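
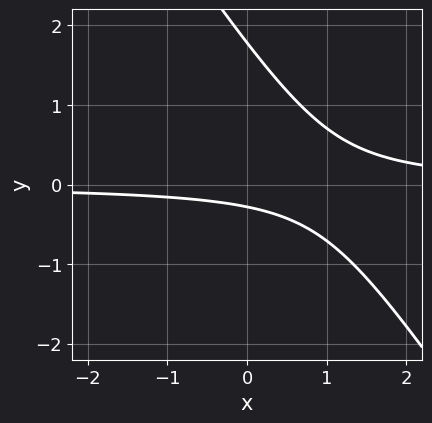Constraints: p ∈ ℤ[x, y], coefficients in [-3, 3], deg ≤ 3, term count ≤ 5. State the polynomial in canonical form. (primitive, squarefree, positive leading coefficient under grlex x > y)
3*x*y + 2*y^2 - 3*y - 1

1. Degree: a generic line meets the curve in up to 2 points, so deg p = 2.
2. Against the integer gridlines: no x-intercept at any integer in the box.
3. Putting this together gives p.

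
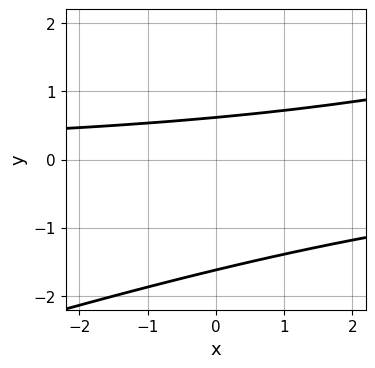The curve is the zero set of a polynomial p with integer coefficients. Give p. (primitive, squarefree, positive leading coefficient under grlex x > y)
x*y - 3*y^2 - 3*y + 3

1. The degree is 2 — a generic line meets the curve in up to 2 points.
2. Checking where it meets the axes: the curve avoids every integer x-axis point in the box.
3. These observations pin down the coefficients.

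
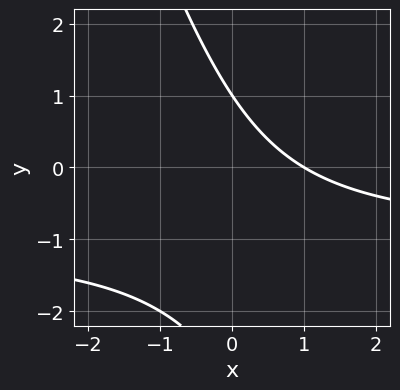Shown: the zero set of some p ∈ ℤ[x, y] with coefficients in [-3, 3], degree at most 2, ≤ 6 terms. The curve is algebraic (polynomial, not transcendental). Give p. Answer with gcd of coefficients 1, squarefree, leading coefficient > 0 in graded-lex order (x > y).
3*x*y + y^2 + 3*x + 2*y - 3

(a) Degree: the shape is more complex than any degree-1 curve, so deg p = 2.
(b) From the visible intercepts: it meets the y-axis at y = 1 (among the integer gridlines); one x-axis crossing is at x = 1.
(c) The integer polynomial consistent with all of this is the stated p.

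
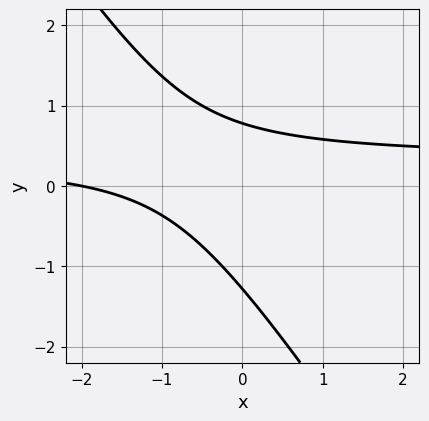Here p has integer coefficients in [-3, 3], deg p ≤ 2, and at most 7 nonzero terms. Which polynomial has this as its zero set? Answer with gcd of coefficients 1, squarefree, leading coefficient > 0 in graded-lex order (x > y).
1. Degree: a generic line meets the curve in up to 2 points, so deg p = 2.
2. From the axis intercepts and sections: it meets the x-axis at x = -2 (among the integer gridlines).
3. Matching integer coefficients to the picture gives p.

3*x*y + 2*y^2 - x + y - 2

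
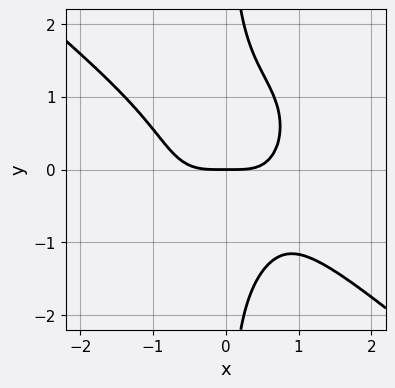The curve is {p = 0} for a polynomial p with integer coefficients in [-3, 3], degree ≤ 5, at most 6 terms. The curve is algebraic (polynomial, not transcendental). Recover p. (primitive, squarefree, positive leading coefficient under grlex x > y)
2*x^4 + x^3*y + 2*x*y^3 - 2*y

(a) The degree is 4 — the shape is more complex than any degree-3 curve.
(b) Observable constraints: it crosses the y-axis at the gridline y = 0; one x-axis crossing is at x = 0.
(c) Matching integer coefficients to the picture gives p.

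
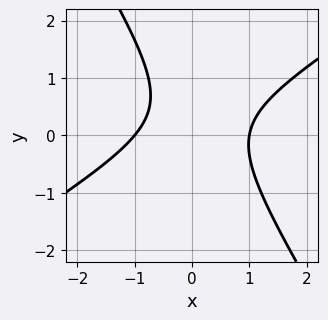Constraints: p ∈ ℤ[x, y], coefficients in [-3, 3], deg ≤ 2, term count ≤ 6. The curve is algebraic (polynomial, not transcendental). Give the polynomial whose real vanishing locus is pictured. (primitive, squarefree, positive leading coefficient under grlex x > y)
3*x^2 - 3*x*y - 3*y^2 + 2*y - 3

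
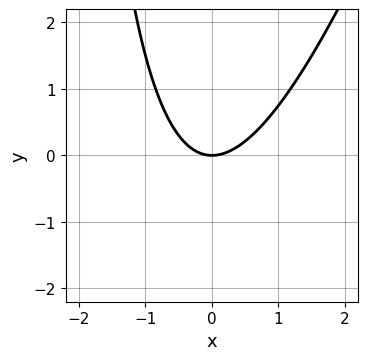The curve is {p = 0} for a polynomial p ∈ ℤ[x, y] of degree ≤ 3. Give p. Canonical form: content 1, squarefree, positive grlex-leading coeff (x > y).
3*x^2 - x*y - 3*y

Degree: a generic line meets the curve in up to 2 points, so deg p = 2.
Against the integer gridlines: it meets the x-axis at x = 0 (among the integer gridlines); it crosses the y-axis at the gridline y = 0.
Solving for integer coefficients yields p as stated.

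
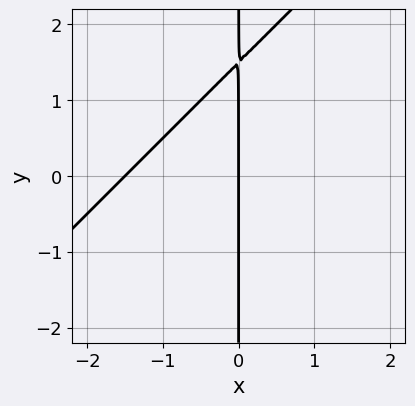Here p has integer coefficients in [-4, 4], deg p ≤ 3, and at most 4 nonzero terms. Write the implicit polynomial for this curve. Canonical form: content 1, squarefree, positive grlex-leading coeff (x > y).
2*x^2 - 2*x*y + 3*x

First, degree: the shape is more complex than any degree-1 curve, so deg p = 2.
Then, against the integer gridlines: every point of the y-axis in the box is on the curve; it crosses the x-axis at the gridline x = 0.
Finally, matching integer coefficients to the picture gives p.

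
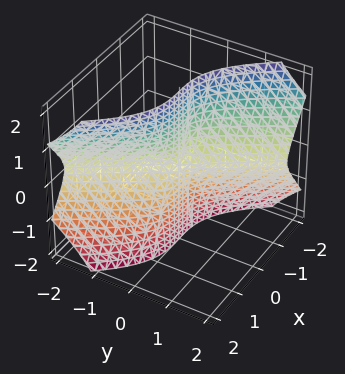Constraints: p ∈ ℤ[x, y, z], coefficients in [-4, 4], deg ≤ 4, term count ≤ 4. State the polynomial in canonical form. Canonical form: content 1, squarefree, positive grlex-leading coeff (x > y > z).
First, the degree is 3 — no degree-2 surface has this shape.
Next, against the integer gridlines: the visible y-axis segment lies entirely on the surface; it crosses the x-axis at the gridline x = 0.
Finally, these observations pin down the coefficients. Check: (0, 0, 1) on the z-axis lies on the surface, and p(0, 0, 1) = 0. ✓

3*x^3 + 2*x^2*y + 3*y*z^2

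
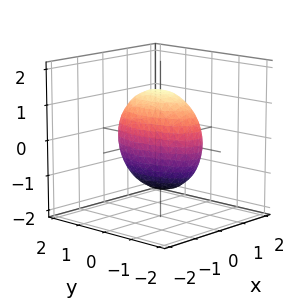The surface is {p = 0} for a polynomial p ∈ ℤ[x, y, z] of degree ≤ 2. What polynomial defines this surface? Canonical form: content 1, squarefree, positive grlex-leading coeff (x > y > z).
1. The degree is 2 — bounded and convex; a quadric.
2. Symmetries: it's symmetric under y → −y, forcing even powers of y; mirror symmetry z ↦ −z ⇒ only even powers of z; it's symmetric under x → −x, forcing even powers of x.
3. Putting this together gives p.

3*x^2 + y^2 + z^2 - 2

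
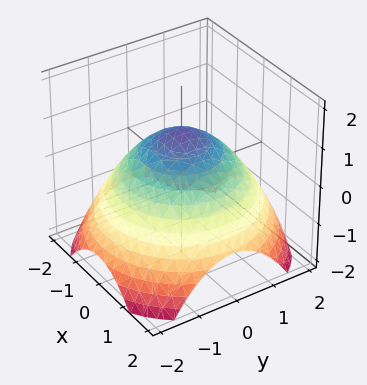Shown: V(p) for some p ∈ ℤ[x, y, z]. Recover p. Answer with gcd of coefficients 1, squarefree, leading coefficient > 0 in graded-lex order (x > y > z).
x^2 + y^2 + 2*z - 2

First, degree: a generic line meets the surface in up to 2 points, so deg p = 2.
Then, symmetries: rotational symmetry about the z-axis ⇒ p depends on x, y only through x² + y².
Next, from the visible intercepts: a circular section at z = 0 has radius between 1 and 2; one z-axis crossing is at z = 1.
Finally, matching integer coefficients to the picture gives p.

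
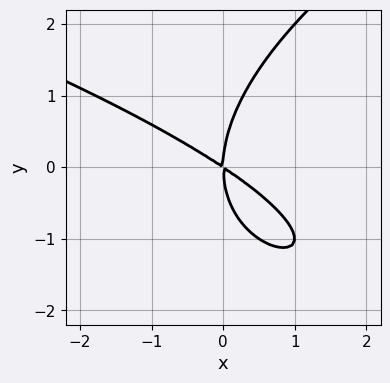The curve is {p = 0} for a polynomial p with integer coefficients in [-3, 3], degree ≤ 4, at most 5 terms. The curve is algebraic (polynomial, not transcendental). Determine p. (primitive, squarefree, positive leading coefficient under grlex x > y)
(a) Degree: no degree-2 curve has this shape, so deg p = 3.
(b) Reading off the gridlines: it meets the x-axis at x = 0 (among the integer gridlines); it crosses the y-axis at the gridline y = 0.
(c) Fitting integer coefficients to these (and the overall shape) gives p.

y^3 - 2*x^2 - 3*x*y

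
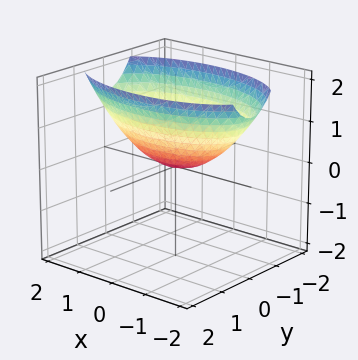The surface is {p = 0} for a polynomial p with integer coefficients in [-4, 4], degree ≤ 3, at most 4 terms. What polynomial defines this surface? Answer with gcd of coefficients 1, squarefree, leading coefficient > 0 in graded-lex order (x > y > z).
(a) The degree is 2 — a paraboloid; a quadric.
(b) Symmetries: the x ↦ −x reflection is a symmetry, so x appears only in even powers; the y ↦ −y reflection is a symmetry, so y appears only in even powers.
(c) Against the integer gridlines: it crosses the x-axis at the gridline x = 0; one z-axis crossing is at z = 0.
(d) These observations pin down the coefficients.

x^2 + 3*y^2 - 3*z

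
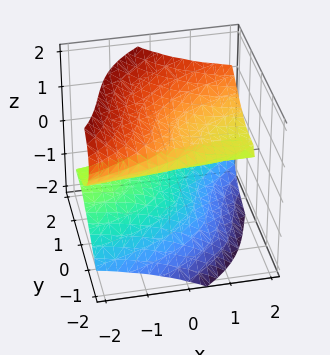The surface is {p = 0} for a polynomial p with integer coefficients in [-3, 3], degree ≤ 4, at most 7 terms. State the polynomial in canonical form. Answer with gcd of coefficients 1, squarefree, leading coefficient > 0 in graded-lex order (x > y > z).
3*x*z^2 - y^3 - y*z^2 + 3*z^3 - 2*z

First, degree: the shape is more complex than any degree-2 surface, so deg p = 3.
Then, against the integer gridlines: it meets the y-axis at y = 0 (among the integer gridlines); every point of the x-axis in the box is on the surface; it meets the z-axis at z = 0 (among the integer gridlines).
Finally, assembling these constraints gives the stated polynomial.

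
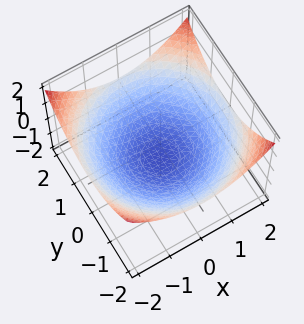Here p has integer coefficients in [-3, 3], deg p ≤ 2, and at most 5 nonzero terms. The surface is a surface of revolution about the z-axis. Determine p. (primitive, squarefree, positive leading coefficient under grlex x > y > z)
x^2 + y^2 - 3*z - 3

(a) Degree: no degree-1 surface has this shape, so deg p = 2.
(b) By symmetry, every cross-section ⟂ z is a circle, so x, y appear only via x² + y².
(c) From the visible intercepts: it crosses the z-axis at the gridline z = -1; a circular section at z = 0 has radius between 1 and 2.
(d) The integer polynomial consistent with all of this is the stated p.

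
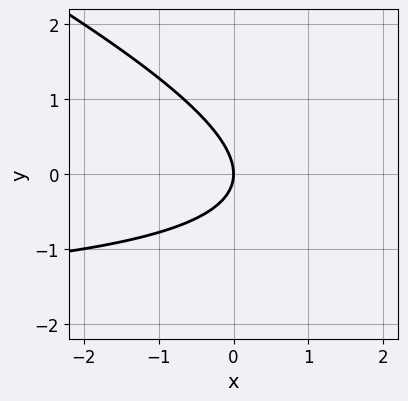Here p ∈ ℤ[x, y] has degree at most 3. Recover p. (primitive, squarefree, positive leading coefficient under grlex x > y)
x*y + 2*y^2 + 2*x

1. The degree is 2 — the shape is more complex than any degree-1 curve.
2. Checking where it meets the axes: one y-axis crossing is at y = 0; it meets the x-axis at x = 0 (among the integer gridlines).
3. Matching integer coefficients to the picture gives p.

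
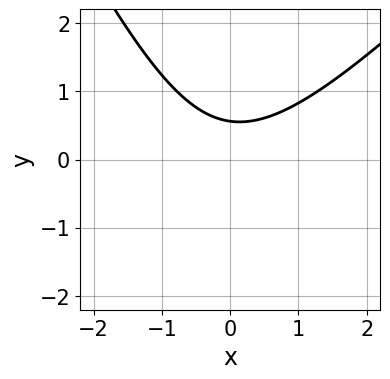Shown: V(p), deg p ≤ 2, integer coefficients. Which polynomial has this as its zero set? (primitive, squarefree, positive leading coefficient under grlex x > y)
2*x^2 - x*y - y^2 - 3*y + 2

1. deg p = 2. A generic line meets the curve in up to 2 points.
2. Against the integer gridlines: the curve avoids every integer x-axis point in the box.
3. Matching integer coefficients to the picture gives p.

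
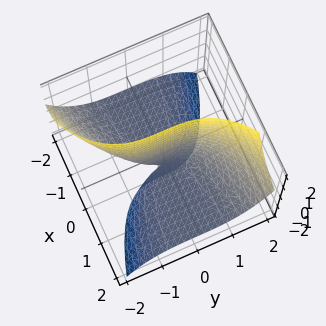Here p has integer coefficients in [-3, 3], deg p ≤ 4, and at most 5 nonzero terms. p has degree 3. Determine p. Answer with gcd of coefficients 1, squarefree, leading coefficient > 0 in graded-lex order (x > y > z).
y^3 - 3*x*z - 3*x

(a) Degree: a generic line meets the surface in up to 3 points, so deg p = 3.
(b) Observable constraints: every point of the z-axis in the box is on the surface; it crosses the x-axis at the gridline x = 0.
(c) Solving for integer coefficients yields p as stated.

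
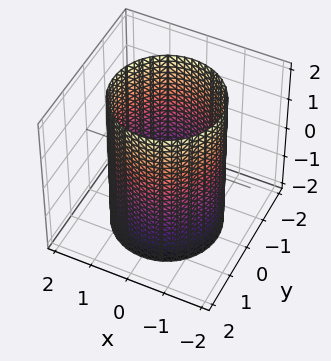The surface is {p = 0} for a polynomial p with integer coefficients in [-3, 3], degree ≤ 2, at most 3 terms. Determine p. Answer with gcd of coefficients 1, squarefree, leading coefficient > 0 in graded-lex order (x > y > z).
x^2 + y^2 - 2

1. deg p = 2.
2. Symmetries: the z ↦ −z reflection is a symmetry, so z appears only in even powers; every cross-section ⟂ z is a circle, so x, y appear only via x² + y².
3. From the visible intercepts: no z-intercept at any integer in the box; a circular section at z = -2 has radius between 1 and 2.
4. Together with the visible shape, these determine p as stated.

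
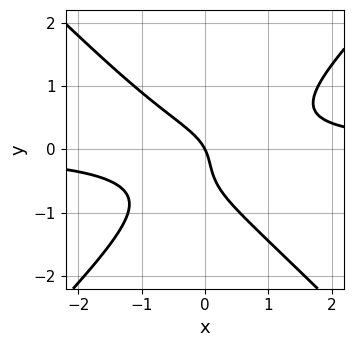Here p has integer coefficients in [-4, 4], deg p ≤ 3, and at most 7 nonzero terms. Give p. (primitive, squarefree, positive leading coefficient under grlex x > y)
3*x^2*y - 3*y^3 - 2*y^2 - 2*x - y

(a) The degree is 3 — the shape is more complex than any degree-2 curve.
(b) Reading off the gridlines: one y-axis crossing is at y = 0; it crosses the x-axis at the gridline x = 0.
(c) These observations pin down the coefficients.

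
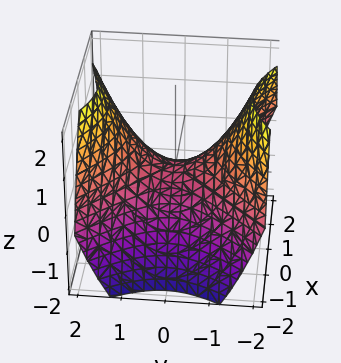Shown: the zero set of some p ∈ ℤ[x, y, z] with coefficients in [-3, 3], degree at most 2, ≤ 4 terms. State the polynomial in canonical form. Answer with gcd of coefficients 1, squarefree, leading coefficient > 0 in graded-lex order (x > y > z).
First, deg p = 2.
Next, symmetries: it's symmetric under y → −y, forcing even powers of y; it's symmetric under x → −x, forcing even powers of x.
Next, reading off the gridlines: it meets the y-axis at y = 0 (among the integer gridlines); it meets the z-axis at z = 0 (among the integer gridlines).
Finally, matching integer coefficients to the picture gives p.

2*x^2 - 2*y^2 + 3*z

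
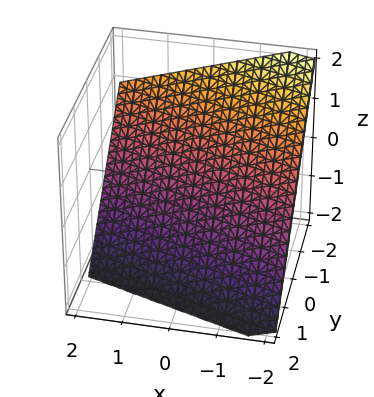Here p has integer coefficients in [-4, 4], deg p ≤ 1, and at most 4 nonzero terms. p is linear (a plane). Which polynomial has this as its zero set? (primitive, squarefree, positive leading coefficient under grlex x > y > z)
(a) Degree: every cross-section is a straight line — this is a plane, so deg p = 1.
(b) Observable constraints: it crosses the x-axis at the gridline x = -2.
(c) Assembling these constraints gives the stated polynomial.

x + 3*y + 3*z + 2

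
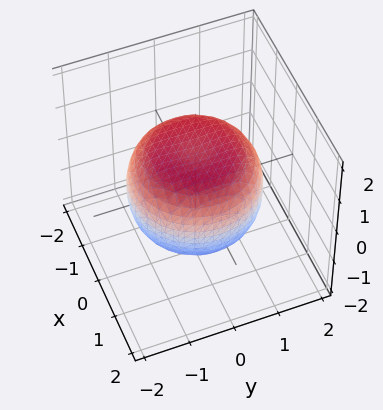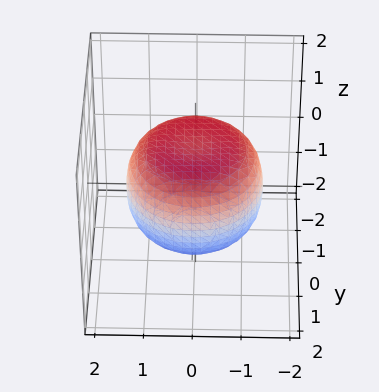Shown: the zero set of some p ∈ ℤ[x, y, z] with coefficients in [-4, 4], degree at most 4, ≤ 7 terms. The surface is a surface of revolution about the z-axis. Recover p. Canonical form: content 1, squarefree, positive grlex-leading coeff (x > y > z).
(a) Degree: a generic line meets the surface in up to 4 points, so deg p = 4.
(b) Symmetry: the z-axis is an axis of rotation, so x and y enter only as x² + y².
(c) Checking where it meets the axes: a circular section at z = -1 has radius exactly 1; the z-axis gridline crossings are at z ∈ {-1, 1}.
(d) Putting this together gives p.

x^4 + 2*x^2*y^2 + y^4 - x^2 - y^2 + 2*z^2 - 2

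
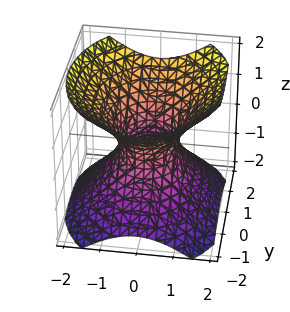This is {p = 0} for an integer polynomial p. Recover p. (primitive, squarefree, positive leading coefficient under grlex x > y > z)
(a) The degree is 2 — one connected sheet with a waist; a quadric.
(b) Symmetries: mirror symmetry z ↦ −z ⇒ only even powers of z; mirror symmetry y ↦ −y ⇒ only even powers of y; it's symmetric under x → −x, forcing even powers of x.
(c) From the axis intercepts and sections: it misses every integer gridline on the z-axis; among the integer gridlines, it crosses the y-axis at y ∈ {-1, 1}.
(d) Solving for integer coefficients yields p as stated.

3*x^2 + 2*y^2 - 3*z^2 - 2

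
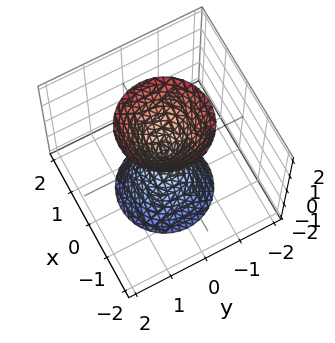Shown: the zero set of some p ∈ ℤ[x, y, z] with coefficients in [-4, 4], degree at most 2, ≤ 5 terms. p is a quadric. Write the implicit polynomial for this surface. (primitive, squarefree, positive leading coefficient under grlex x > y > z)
3*x^2 + 3*y^2 - z^2

First, the picture has 2 separate pieces. They look like related sheets of one shape, so recover p as a whole.
Next, the degree is 2 — two nappes meeting at a single point; a quadric.
Next, symmetries: the z ↦ −z reflection is a symmetry, so z appears only in even powers; every cross-section ⟂ z is a circle, so x, y appear only via x² + y².
Next, against the integer gridlines: it crosses the y-axis at the gridline y = 0; it crosses the x-axis at the gridline x = 0.
Finally, together with the visible shape, these determine p as stated.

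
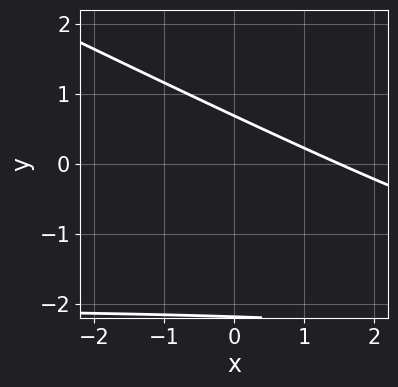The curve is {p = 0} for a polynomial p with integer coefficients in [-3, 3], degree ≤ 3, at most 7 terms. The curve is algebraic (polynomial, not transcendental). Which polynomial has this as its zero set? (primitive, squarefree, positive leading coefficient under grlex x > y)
x*y + 2*y^2 + 2*x + 3*y - 3

1. deg p = 2. A generic line meets the curve in up to 2 points.
2. The integer polynomial consistent with all of this is the stated p.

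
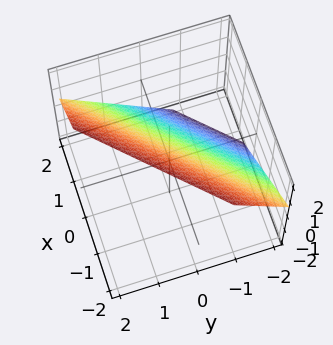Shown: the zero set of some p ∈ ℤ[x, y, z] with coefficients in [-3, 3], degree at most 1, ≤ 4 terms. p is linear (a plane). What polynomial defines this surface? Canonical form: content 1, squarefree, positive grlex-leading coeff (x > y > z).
3*x - 3*y + 3*z - 2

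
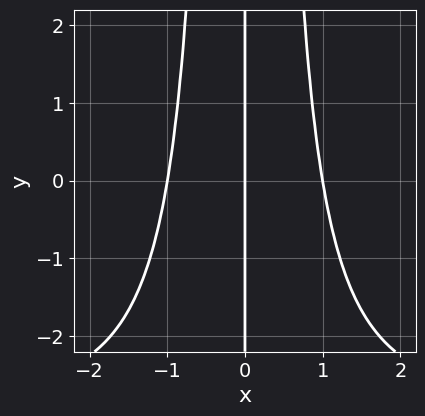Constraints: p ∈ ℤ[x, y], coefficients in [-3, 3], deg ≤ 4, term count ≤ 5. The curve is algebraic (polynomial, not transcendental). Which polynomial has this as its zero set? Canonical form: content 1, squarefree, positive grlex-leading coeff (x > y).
x^3*y + 3*x^3 - 3*x

(a) deg p = 4. No degree-3 curve has this shape.
(b) From the visible intercepts: every point of the y-axis in the box is on the curve; the x-axis gridline crossings are at x ∈ {-1, 0, 1}.
(c) Putting this together gives p.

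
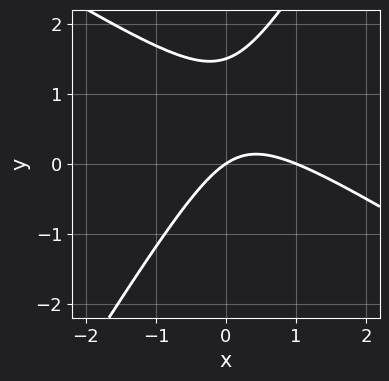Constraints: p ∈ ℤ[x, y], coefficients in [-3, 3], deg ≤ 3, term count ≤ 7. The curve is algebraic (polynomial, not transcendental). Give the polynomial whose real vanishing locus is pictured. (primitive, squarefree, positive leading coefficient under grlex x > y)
Degree: no degree-1 curve has this shape, so deg p = 2.
Against the integer gridlines: among the integer gridlines, it crosses the x-axis at x ∈ {0, 1}; one y-axis crossing is at y = 0.
The integer polynomial consistent with all of this is the stated p.

2*x^2 + 2*x*y - 2*y^2 - 2*x + 3*y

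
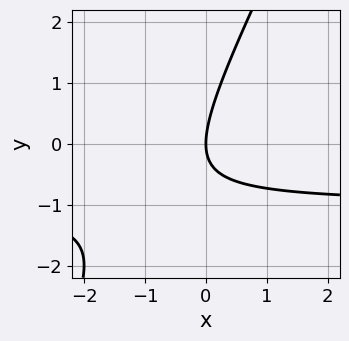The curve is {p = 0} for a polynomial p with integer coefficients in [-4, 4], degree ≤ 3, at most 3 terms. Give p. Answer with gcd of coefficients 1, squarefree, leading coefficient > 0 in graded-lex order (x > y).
2*x*y - y^2 + 2*x

1. deg p = 2. No degree-1 curve has this shape.
2. From the visible intercepts: it crosses the x-axis at the gridline x = 0; it crosses the y-axis at the gridline y = 0.
3. These observations pin down the coefficients.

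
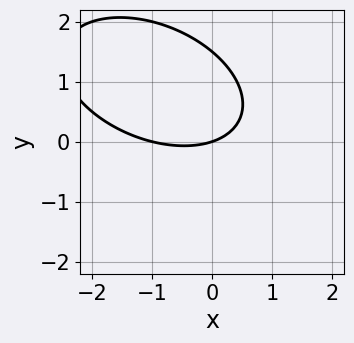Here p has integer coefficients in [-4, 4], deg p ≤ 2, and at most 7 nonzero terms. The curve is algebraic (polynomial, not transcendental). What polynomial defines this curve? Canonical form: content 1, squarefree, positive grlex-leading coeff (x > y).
(a) The degree is 2 — the shape is more complex than any degree-1 curve.
(b) From the axis intercepts and sections: the x-axis gridline crossings are at x ∈ {-1, 0}; it crosses the y-axis at the gridline y = 0.
(c) These observations pin down the coefficients.

x^2 + x*y + 2*y^2 + x - 3*y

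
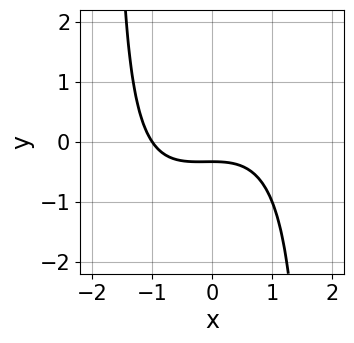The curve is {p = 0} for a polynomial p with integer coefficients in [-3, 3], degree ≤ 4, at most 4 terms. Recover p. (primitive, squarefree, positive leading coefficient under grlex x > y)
First, the degree is 3 — no degree-2 curve has this shape.
Next, from the visible intercepts: it meets the x-axis at x = -1 (among the integer gridlines).
Finally, assembling these constraints gives the stated polynomial.

x^3 - x^2*y + 3*y + 1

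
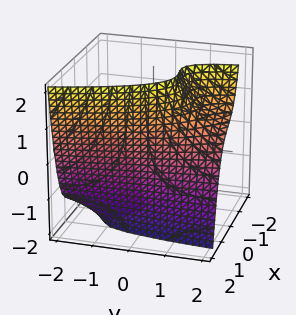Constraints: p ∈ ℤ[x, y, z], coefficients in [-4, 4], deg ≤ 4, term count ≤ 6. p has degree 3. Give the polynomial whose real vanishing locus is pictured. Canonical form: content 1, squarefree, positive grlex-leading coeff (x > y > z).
3*x^3 + 2*x*y + 2*y*z - 2*x - 3

The degree is 3 — no degree-2 surface has this shape.
Checking where it meets the axes: no z-intercept at any integer in the box; the surface avoids every integer y-axis point in the box.
Assembling these constraints gives the stated polynomial.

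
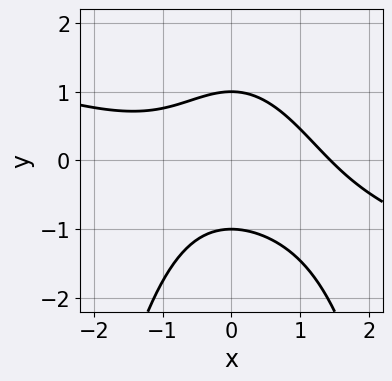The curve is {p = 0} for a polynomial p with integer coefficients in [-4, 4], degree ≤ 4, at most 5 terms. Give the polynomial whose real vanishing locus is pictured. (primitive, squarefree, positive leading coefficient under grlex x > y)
x^3 + 3*x^2*y + 3*y^2 - 3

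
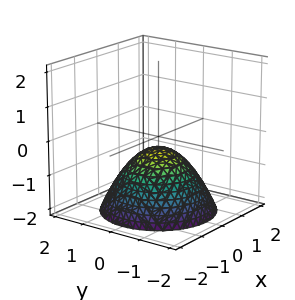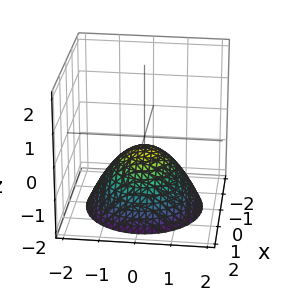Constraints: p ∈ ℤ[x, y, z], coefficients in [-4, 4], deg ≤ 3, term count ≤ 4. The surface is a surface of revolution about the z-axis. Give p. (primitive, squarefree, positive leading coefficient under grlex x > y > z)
1. Degree: no degree-1 surface has this shape, so deg p = 2.
2. Symmetry: the surface is invariant under rotation about z: p = q(x² + y², z).
3. From the visible intercepts: a circular section at z = -1 has radius exactly 1; it misses every integer gridline on the y-axis; it misses every integer gridline on the x-axis.
4. Matching integer coefficients to the picture gives p.

2*x^2 + 2*y^2 + 3*z + 1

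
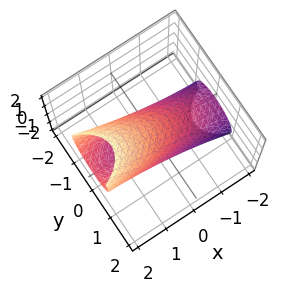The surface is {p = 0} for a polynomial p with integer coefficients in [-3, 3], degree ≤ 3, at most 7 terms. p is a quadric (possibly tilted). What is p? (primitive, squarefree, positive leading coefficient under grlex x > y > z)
deg p = 2. A generic line meets the surface in up to 2 points.
Against the integer gridlines: the z-axis gridline crossings are at z ∈ {-1, 1}.
Putting this together gives p.

x^2 - 3*x*z + 3*y^2 + 2*z^2 - 2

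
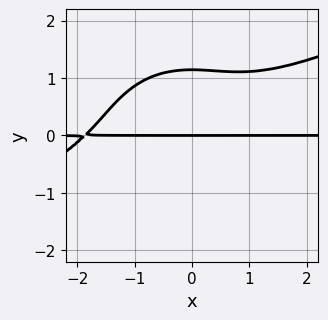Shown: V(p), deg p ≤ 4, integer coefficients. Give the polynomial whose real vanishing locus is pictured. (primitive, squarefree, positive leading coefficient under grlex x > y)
x^3*y - 2*x^2*y^2 - 2*y^4 + x^2*y + 3*y

(a) Degree: a generic line meets the curve in up to 4 points, so deg p = 4.
(b) From the axis intercepts and sections: the visible x-axis segment lies entirely on the curve; one y-axis crossing is at y = 0.
(c) Fitting integer coefficients to these (and the overall shape) gives p.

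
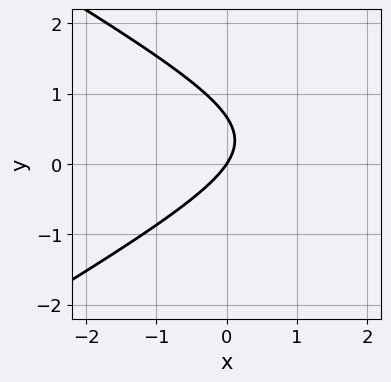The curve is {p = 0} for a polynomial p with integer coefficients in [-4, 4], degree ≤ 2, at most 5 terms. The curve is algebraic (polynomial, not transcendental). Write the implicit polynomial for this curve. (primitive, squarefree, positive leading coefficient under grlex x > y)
First, deg p = 2.
Next, reading off the gridlines: one y-axis crossing is at y = 0; it meets the x-axis at x = 0 (among the integer gridlines).
Finally, fitting integer coefficients to these (and the overall shape) gives p.

x^2 - 3*y^2 - 3*x + 2*y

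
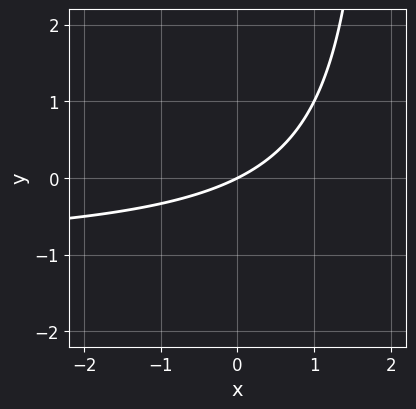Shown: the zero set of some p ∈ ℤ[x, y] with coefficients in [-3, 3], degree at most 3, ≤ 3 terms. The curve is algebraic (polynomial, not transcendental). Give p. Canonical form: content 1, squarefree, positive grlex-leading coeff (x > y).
x*y + x - 2*y

1. The degree is 2 — a generic line meets the curve in up to 2 points.
2. Observable constraints: it crosses the y-axis at the gridline y = 0; it meets the x-axis at x = 0 (among the integer gridlines).
3. Together with the visible shape, these determine p as stated.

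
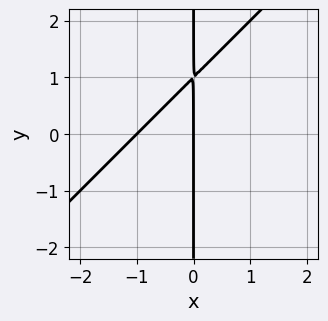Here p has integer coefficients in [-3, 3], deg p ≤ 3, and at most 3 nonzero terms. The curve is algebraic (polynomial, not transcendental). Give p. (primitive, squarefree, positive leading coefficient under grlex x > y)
First, degree: the shape is more complex than any degree-1 curve, so deg p = 2.
Next, observable constraints: the visible y-axis segment lies entirely on the curve; among the integer gridlines, it crosses the x-axis at x ∈ {-1, 0}.
Finally, these observations pin down the coefficients.

x^2 - x*y + x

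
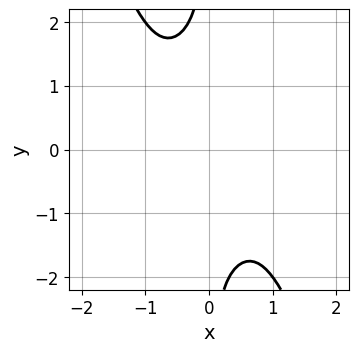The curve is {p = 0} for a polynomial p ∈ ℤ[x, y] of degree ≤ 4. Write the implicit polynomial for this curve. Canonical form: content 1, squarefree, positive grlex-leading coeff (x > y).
First, degree: the shape is more complex than any degree-3 curve, so deg p = 4.
Then, checking where it meets the axes: the curve avoids every integer x-axis point in the box; no y-intercept at any integer in the box.
Finally, putting this together gives p.

x^4 + 2*x^2*y^2 + x*y^3 + 2*x*y + 3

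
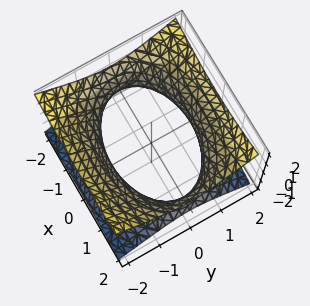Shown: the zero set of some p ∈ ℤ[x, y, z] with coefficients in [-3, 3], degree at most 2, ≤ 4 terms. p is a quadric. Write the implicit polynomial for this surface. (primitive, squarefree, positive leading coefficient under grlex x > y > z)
1. deg p = 2.
2. Symmetries: mirror symmetry y ↦ −y ⇒ only even powers of y; the z ↦ −z reflection is a symmetry, so z appears only in even powers; the x ↦ −x reflection is a symmetry, so x appears only in even powers.
3. From the visible intercepts: no z-intercept at any integer in the box.
4. Together with the visible shape, these determine p as stated.

x^2 + 2*y^2 - 3*z^2 - 3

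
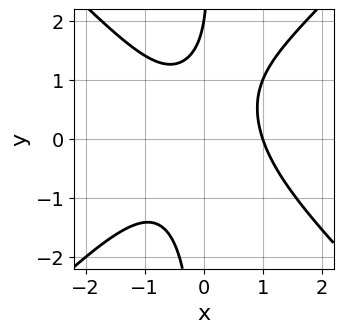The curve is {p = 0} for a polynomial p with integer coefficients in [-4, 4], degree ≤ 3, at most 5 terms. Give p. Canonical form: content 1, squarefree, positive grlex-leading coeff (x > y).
1. The degree is 3 — the shape is more complex than any degree-2 curve.
2. From the axis intercepts and sections: it crosses the y-axis at the gridline y = 2; it crosses the x-axis at the gridline x = 1.
3. These observations pin down the coefficients.

2*x^3 - 2*x*y^2 + x*y + y - 2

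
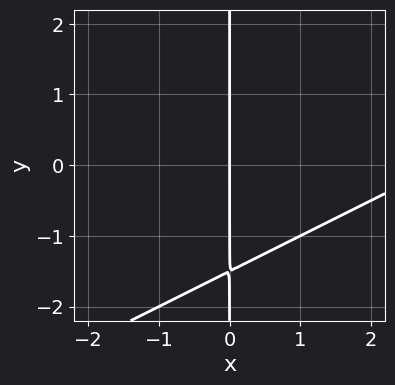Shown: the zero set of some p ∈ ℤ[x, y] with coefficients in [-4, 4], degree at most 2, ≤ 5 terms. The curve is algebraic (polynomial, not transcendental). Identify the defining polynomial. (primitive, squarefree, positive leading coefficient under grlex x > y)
Degree: the shape is more complex than any degree-1 curve, so deg p = 2.
From the axis intercepts and sections: it crosses the x-axis at the gridline x = 0; every point of the y-axis in the box is on the curve.
These observations pin down the coefficients.

x^2 - 2*x*y - 3*x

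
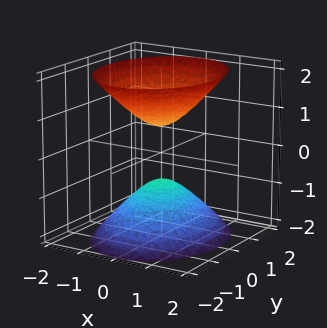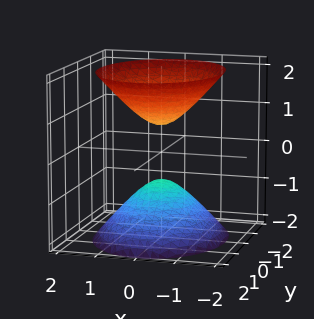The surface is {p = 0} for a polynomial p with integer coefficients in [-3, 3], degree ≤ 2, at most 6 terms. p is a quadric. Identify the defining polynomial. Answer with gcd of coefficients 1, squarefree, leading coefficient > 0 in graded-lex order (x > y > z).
3*x^2 + 2*y^2 - 2*z^2 + 1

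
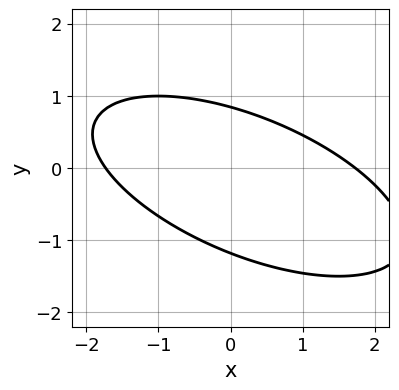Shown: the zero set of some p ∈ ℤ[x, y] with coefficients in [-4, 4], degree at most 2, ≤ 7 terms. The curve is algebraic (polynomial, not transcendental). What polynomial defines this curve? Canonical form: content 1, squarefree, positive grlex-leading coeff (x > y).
x^2 + 2*x*y + 3*y^2 + y - 3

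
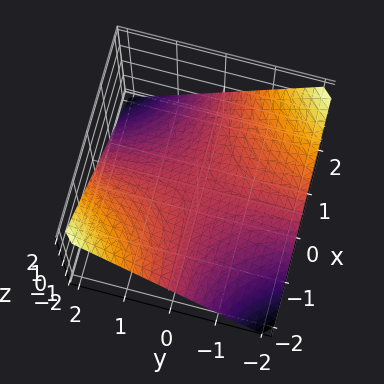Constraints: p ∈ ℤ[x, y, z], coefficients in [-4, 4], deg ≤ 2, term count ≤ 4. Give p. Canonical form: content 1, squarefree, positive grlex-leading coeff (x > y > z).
x*y + 2*z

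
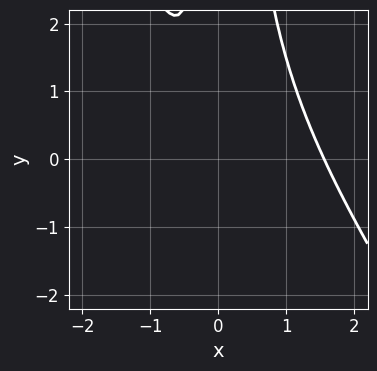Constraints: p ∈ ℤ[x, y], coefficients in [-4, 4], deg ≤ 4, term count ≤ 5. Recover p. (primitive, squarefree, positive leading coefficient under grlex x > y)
3*x^3 + 2*x^2*y - 3*x^2 - 2*x - 1

The degree is 3 — a generic line meets the curve in up to 3 points.
Observable constraints: it misses every integer gridline on the y-axis.
Fitting integer coefficients to these (and the overall shape) gives p.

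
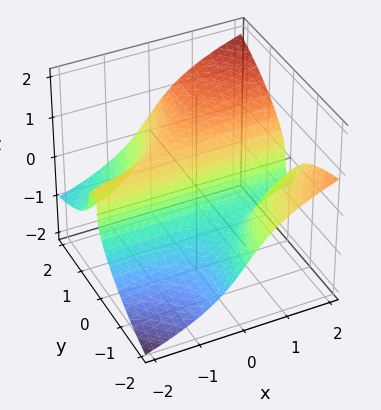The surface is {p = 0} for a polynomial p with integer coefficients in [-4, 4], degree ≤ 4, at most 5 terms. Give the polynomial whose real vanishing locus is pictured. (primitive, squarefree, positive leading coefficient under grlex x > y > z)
2*x*y^2 - 2*y^2*z + 2*y*z^2 - 3*z^3 + 2*y

First, deg p = 3. The shape is more complex than any degree-2 surface.
Then, observable constraints: it crosses the y-axis at the gridline y = 0; every point of the x-axis in the box is on the surface; one z-axis crossing is at z = 0.
Finally, matching integer coefficients to the picture gives p.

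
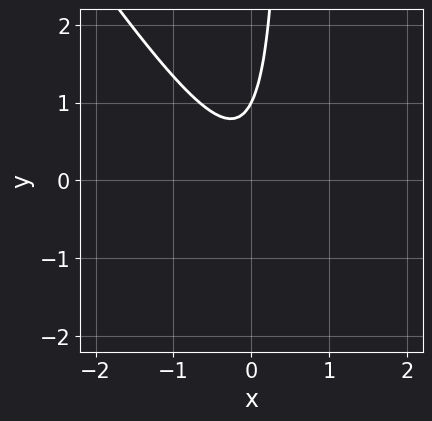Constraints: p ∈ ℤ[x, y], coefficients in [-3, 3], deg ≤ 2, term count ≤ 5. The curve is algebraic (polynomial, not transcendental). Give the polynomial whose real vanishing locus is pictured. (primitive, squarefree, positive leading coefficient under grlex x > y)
3*x^2 + 2*x*y - y + 1

1. deg p = 2. No degree-1 curve has this shape.
2. From the axis intercepts and sections: no x-intercept at any integer in the box; it meets the y-axis at y = 1 (among the integer gridlines).
3. Fitting integer coefficients to these (and the overall shape) gives p.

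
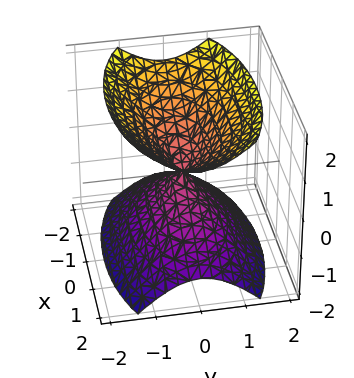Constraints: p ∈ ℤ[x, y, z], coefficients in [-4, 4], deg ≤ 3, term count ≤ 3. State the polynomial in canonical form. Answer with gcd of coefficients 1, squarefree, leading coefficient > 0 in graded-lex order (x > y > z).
x^2 + 3*y^2 - 2*z^2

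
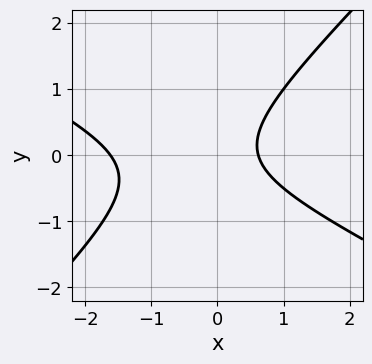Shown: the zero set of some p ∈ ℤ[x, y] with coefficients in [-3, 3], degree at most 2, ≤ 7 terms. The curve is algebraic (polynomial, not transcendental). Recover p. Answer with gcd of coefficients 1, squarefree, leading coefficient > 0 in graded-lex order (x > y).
x^2 + x*y - 2*y^2 + x - 1

First, deg p = 2.
Then, checking where it meets the axes: the curve avoids every integer y-axis point in the box.
Finally, fitting integer coefficients to these (and the overall shape) gives p.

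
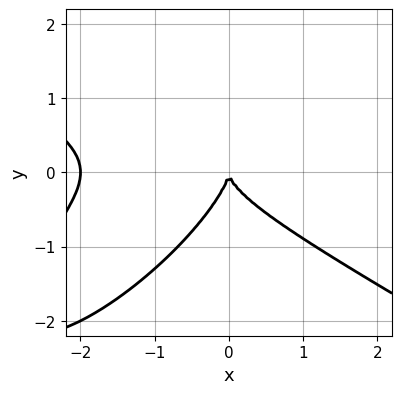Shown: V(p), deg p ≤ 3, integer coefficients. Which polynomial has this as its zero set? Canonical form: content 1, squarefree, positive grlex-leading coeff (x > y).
(a) The degree is 3 — the shape is more complex than any degree-2 curve.
(b) From the visible intercepts: the x-axis gridline crossings are at x ∈ {-2, 0}; it crosses the y-axis at the gridline y = 0.
(c) Matching integer coefficients to the picture gives p.

x^3 - 2*x*y^2 + 2*y^3 + 2*x^2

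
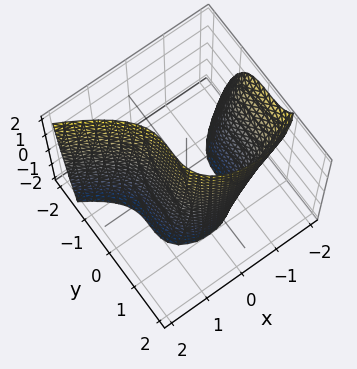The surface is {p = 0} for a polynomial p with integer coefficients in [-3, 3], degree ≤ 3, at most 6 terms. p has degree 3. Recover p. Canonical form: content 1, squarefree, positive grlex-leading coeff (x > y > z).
(a) Degree: the shape is more complex than any degree-2 surface, so deg p = 3.
(b) Checking where it meets the axes: it meets the y-axis at y = 1 (among the integer gridlines); the surface avoids every integer z-axis point in the box.
(c) Putting this together gives p.

2*y^3 + 2*x^2 + x*z + 2*x - 2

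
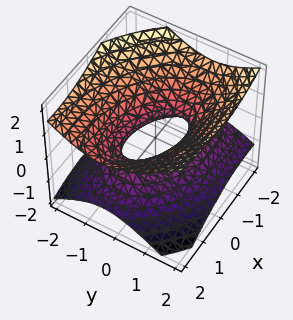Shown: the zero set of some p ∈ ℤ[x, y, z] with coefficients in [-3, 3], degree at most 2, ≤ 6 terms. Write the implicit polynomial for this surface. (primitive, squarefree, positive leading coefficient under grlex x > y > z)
x^2 + x*y - x*z + 2*y^2 - 3*z^2 - 1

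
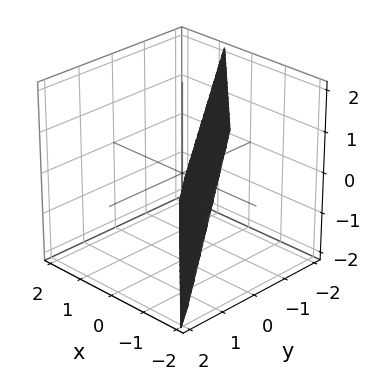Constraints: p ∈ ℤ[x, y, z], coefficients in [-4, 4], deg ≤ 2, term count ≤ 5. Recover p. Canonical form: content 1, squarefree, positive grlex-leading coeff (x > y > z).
3*x + 3*y + z + 2

The degree is 1 — the surface is flat (a plane).
Reading off the gridlines: one z-axis crossing is at z = -2.
Solving for integer coefficients yields p as stated.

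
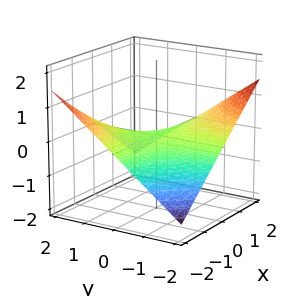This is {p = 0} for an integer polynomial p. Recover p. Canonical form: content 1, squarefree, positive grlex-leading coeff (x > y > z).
x*y + 3*z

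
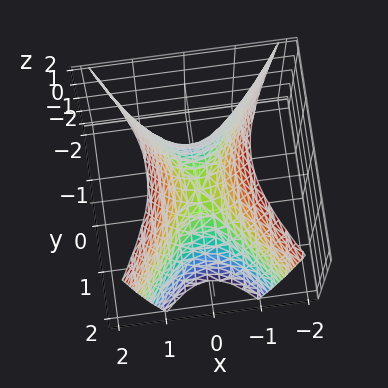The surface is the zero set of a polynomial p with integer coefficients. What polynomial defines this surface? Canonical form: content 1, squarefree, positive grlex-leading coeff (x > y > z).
First, the degree is 2 — a saddle surface; a quadric.
Next, symmetries: mirror symmetry y ↦ −y ⇒ only even powers of y; it's symmetric under x → −x, forcing even powers of x.
Next, observable constraints: one x-axis crossing is at x = 0; it crosses the y-axis at the gridline y = 0.
Finally, these observations pin down the coefficients.

2*x^2 - y^2 - z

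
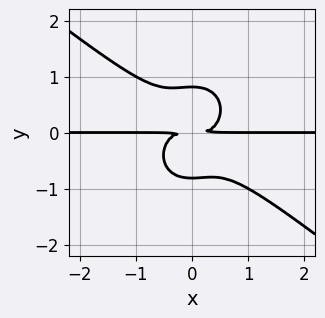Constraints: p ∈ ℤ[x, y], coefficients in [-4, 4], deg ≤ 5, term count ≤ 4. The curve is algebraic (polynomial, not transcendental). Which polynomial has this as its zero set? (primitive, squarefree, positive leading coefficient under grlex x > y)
First, degree: the shape is more complex than any degree-3 curve, so deg p = 4.
Next, against the integer gridlines: every point of the x-axis in the box is on the curve.
Finally, matching integer coefficients to the picture gives p.

3*x^3*y + 2*x^2*y^2 + 3*y^4 - 2*y^2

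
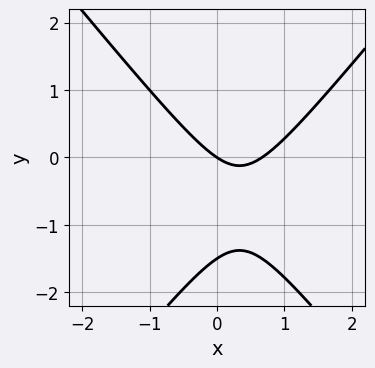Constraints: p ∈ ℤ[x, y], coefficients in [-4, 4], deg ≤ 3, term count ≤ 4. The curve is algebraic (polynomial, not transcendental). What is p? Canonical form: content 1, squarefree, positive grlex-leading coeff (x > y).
First, degree: a generic line meets the curve in up to 2 points, so deg p = 2.
Then, from the visible intercepts: one x-axis crossing is at x = 0; one y-axis crossing is at y = 0.
Finally, these observations pin down the coefficients.

3*x^2 - 2*y^2 - 2*x - 3*y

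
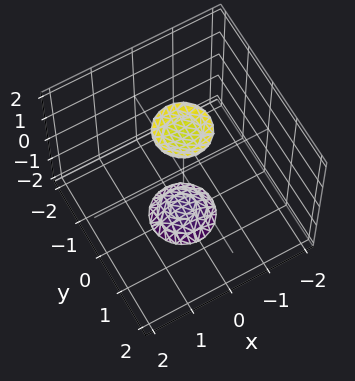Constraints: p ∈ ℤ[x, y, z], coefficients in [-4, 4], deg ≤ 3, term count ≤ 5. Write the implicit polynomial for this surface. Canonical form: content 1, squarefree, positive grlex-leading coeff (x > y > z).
(a) The picture has 2 separate pieces. They look like related sheets of one shape, so recover p as a whole.
(b) Degree: the shape is more complex than any degree-1 surface, so deg p = 2.
(c) By symmetry, every cross-section ⟂ z is a circle, so x, y appear only via x² + y².
(d) Checking where it meets the axes: it misses every integer gridline on the y-axis; the surface avoids every integer x-axis point in the box; a circular section at z = 2 has radius between 0 and 1.
(e) The integer polynomial consistent with all of this is the stated p.

3*x^2 + 3*y^2 - z^2 + 3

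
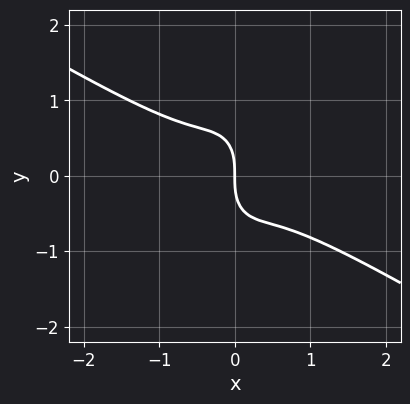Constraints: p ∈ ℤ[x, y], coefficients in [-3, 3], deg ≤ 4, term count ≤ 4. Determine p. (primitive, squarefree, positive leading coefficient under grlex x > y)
2*x^3 + 3*x^2*y + y^3 + x

1. deg p = 3.
2. Reading off the gridlines: it crosses the y-axis at the gridline y = 0; it meets the x-axis at x = 0 (among the integer gridlines).
3. Fitting integer coefficients to these (and the overall shape) gives p.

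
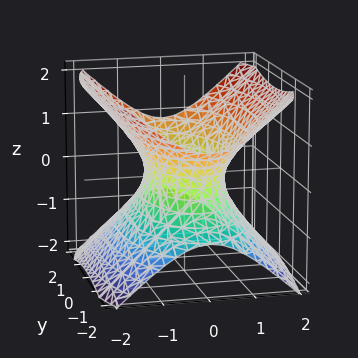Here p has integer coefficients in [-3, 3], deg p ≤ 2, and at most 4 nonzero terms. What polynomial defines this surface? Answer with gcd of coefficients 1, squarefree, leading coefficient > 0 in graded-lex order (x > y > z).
3*x^2 + y^2 - 3*z^2 - 2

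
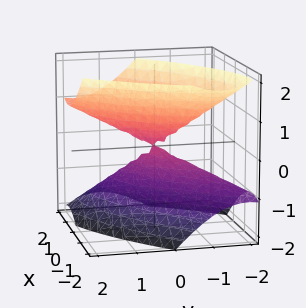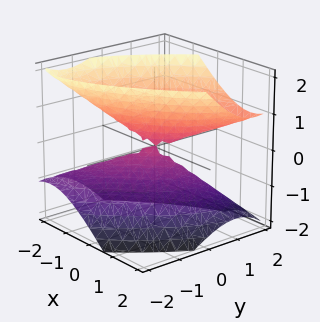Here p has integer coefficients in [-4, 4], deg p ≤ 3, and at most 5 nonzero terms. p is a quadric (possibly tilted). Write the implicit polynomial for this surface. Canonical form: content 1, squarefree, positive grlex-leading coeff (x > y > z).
(a) Degree: no degree-1 surface has this shape, so deg p = 2.
(b) Checking where it meets the axes: it crosses the x-axis at the gridline x = 0; one y-axis crossing is at y = 0; it crosses the z-axis at the gridline z = 0.
(c) Solving for integer coefficients yields p as stated.

2*x^2 - 3*x*y + 2*y^2 - y*z - 2*z^2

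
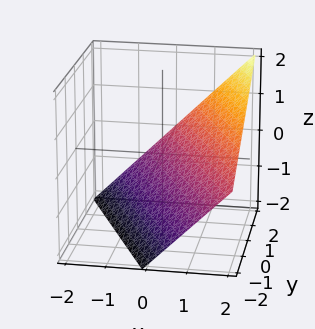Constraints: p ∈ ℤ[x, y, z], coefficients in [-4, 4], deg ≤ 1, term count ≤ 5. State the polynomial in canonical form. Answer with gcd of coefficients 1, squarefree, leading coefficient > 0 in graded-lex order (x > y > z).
First, the degree is 1 — every cross-section is a straight line — this is a plane.
Then, observable constraints: it crosses the x-axis at the gridline x = 1; one z-axis crossing is at z = -1; one y-axis crossing is at y = 2.
Finally, assembling these constraints gives the stated polynomial.

2*x + y - 2*z - 2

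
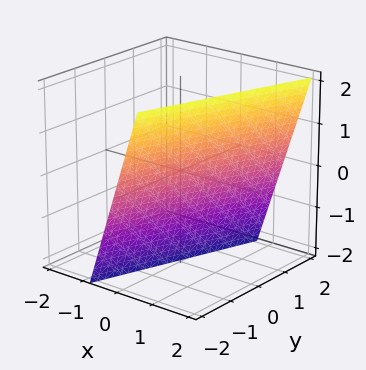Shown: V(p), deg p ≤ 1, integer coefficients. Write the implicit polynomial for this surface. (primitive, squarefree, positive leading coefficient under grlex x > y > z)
3*x - y - z - 2

deg p = 1. The surface is flat (a plane).
Observable constraints: it meets the z-axis at z = -2 (among the integer gridlines); it crosses the y-axis at the gridline y = -2.
Matching integer coefficients to the picture gives p.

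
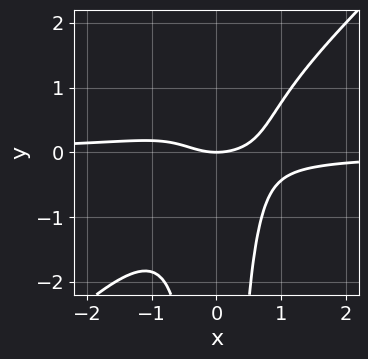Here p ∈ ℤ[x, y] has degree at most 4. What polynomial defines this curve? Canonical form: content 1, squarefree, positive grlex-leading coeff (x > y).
3*x^3*y - 3*x^2*y^2 + x^2 - 2*y

1. The degree is 4 — no degree-3 curve has this shape.
2. Reading off the gridlines: one x-axis crossing is at x = 0; it meets the y-axis at y = 0 (among the integer gridlines).
3. Putting this together gives p.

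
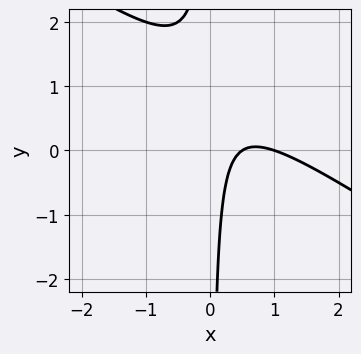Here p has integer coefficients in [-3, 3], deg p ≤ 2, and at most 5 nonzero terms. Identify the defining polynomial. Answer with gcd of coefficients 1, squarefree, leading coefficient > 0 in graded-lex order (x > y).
First, the degree is 2 — the shape is more complex than any degree-1 curve.
Next, checking where it meets the axes: no y-intercept at any integer in the box; it crosses the x-axis at the gridline x = 1.
Finally, matching integer coefficients to the picture gives p.

2*x^2 + 3*x*y - 3*x + 1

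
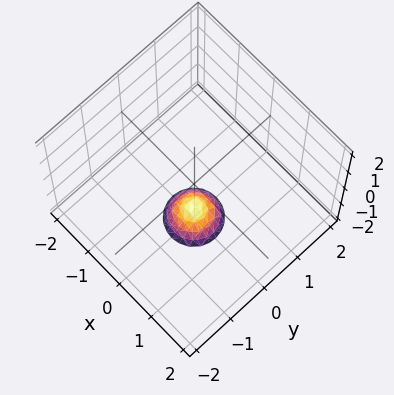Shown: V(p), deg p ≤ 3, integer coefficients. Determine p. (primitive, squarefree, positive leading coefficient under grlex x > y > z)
3*x^2 + 3*y^2 + 2*z + 3

(a) The degree is 2 — the shape is more complex than any degree-1 surface.
(b) Symmetries: rotational symmetry about the z-axis ⇒ p depends on x, y only through x² + y².
(c) Against the integer gridlines: no x-intercept at any integer in the box; it misses every integer gridline on the y-axis.
(d) The integer polynomial consistent with all of this is the stated p.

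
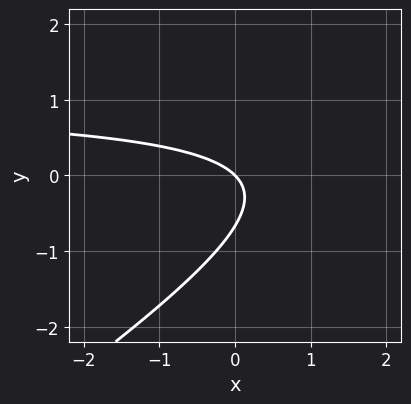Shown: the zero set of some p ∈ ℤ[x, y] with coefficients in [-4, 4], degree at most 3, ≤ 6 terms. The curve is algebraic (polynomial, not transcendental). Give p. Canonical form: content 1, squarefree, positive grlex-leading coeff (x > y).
(a) The degree is 2 — no degree-1 curve has this shape.
(b) Checking where it meets the axes: it meets the y-axis at y = 0 (among the integer gridlines); one x-axis crossing is at x = 0.
(c) The integer polynomial consistent with all of this is the stated p.

2*x*y - 3*y^2 - 2*x - 2*y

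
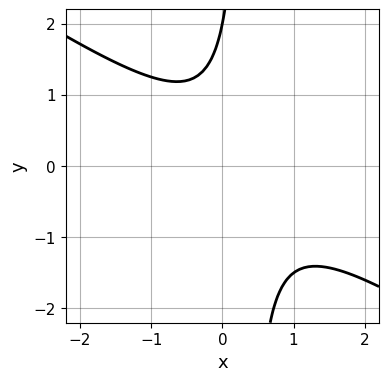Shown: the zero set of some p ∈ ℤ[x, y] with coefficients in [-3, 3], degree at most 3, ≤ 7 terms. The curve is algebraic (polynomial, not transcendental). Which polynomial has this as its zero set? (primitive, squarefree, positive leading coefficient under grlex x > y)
2*x^2 + 3*x*y - x - y + 2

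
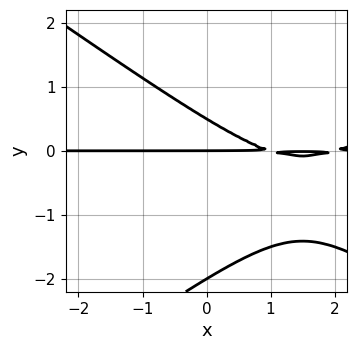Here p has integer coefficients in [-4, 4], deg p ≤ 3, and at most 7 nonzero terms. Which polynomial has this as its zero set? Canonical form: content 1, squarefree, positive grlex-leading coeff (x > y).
x^2*y - 2*y^3 - 3*x*y - 3*y^2 + 2*y

(a) Degree: no degree-2 curve has this shape, so deg p = 3.
(b) Reading off the gridlines: every point of the x-axis in the box is on the curve; among the integer gridlines, it crosses the y-axis at y ∈ {-2, 0}.
(c) Assembling these constraints gives the stated polynomial.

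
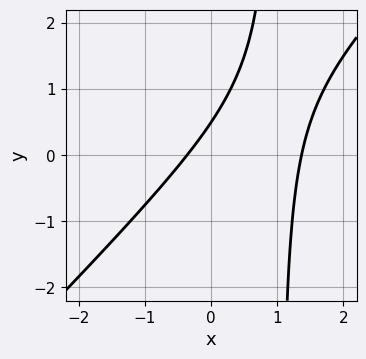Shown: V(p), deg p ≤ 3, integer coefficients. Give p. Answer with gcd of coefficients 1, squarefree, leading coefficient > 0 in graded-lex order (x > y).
(a) deg p = 2.
(b) The integer polynomial consistent with all of this is the stated p.

2*x^2 - 2*x*y - 2*x + 2*y - 1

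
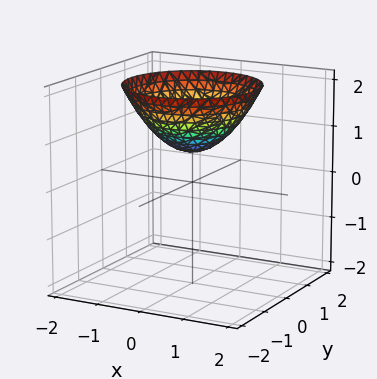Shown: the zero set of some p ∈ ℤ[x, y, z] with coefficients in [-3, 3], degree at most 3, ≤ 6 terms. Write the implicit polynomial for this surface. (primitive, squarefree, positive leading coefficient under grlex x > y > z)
(a) The degree is 2 — no degree-1 surface has this shape.
(b) Symmetry: every cross-section ⟂ z is a circle, so x, y appear only via x² + y².
(c) From the axis intercepts and sections: it misses every integer gridline on the x-axis; the surface avoids every integer y-axis point in the box.
(d) Assembling these constraints gives the stated polynomial.

2*x^2 + 2*y^2 - 3*z + 2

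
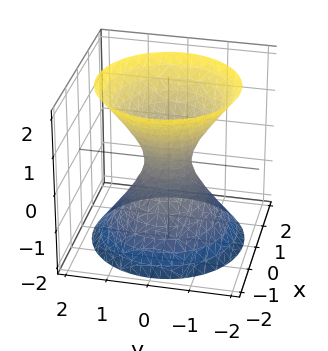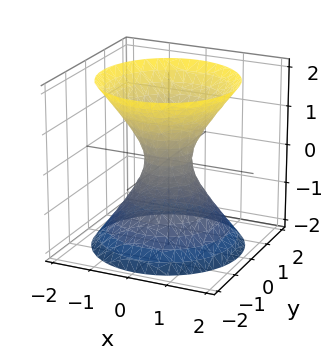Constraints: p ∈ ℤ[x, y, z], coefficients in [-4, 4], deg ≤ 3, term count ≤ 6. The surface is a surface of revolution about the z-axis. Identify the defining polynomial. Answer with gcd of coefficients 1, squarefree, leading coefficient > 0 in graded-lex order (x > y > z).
Degree: a generic line meets the surface in up to 2 points, so deg p = 2.
By symmetry, every cross-section ⟂ z is a circle, so x, y appear only via x² + y².
Checking where it meets the axes: the surface avoids every integer z-axis point in the box; a circular section at z = -1 has radius exactly 1.
Assembling these constraints gives the stated polynomial.

3*x^2 + 3*y^2 - 2*z^2 - 1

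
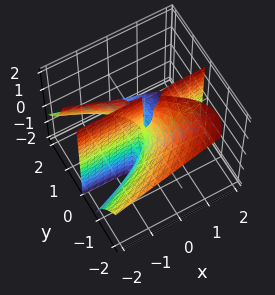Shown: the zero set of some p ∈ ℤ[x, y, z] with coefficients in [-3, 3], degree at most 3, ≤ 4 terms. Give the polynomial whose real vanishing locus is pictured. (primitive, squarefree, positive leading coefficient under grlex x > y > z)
2*y^3 + 3*y^2*z + 3*x*y

The degree is 3 — a generic line meets the surface in up to 3 points.
Against the integer gridlines: every point of the x-axis in the box is on the surface; the visible z-axis segment lies entirely on the surface.
Fitting integer coefficients to these (and the overall shape) gives p.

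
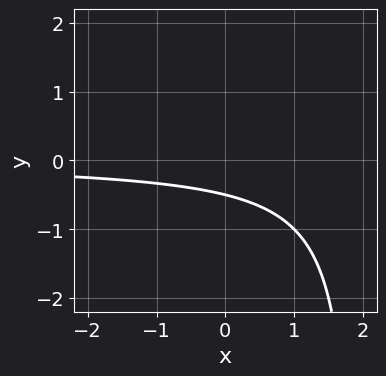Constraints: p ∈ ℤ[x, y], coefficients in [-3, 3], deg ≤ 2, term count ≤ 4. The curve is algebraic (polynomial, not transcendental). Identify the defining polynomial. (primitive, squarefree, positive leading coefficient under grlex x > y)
x*y - 2*y - 1

First, the degree is 2 — the shape is more complex than any degree-1 curve.
Then, reading off the gridlines: the curve avoids every integer x-axis point in the box.
Finally, these observations pin down the coefficients.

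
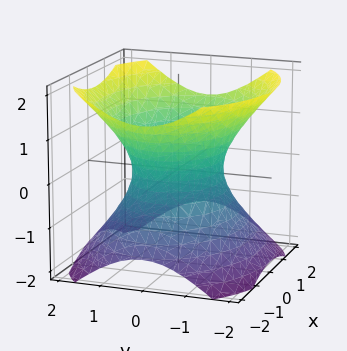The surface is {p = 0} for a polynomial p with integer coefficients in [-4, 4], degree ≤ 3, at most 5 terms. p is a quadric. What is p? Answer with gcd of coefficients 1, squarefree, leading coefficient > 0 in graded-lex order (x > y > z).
(a) Degree: an hourglass — one-sheet hyperboloid; a quadric, so deg p = 2.
(b) Symmetries: it's symmetric under z → −z, forcing even powers of z; it's symmetric under y → −y, forcing even powers of y; the x ↦ −x reflection is a symmetry, so x appears only in even powers.
(c) From the visible intercepts: among the integer gridlines, it crosses the y-axis at y ∈ {-1, 1}; the surface avoids every integer z-axis point in the box.
(d) Assembling these constraints gives the stated polynomial.

2*x^2 + 3*y^2 - 3*z^2 - 3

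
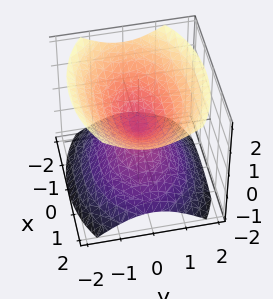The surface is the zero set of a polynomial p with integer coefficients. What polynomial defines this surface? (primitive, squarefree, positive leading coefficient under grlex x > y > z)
First, I count 2 distinct pieces. Treating them together as one polynomial.
Next, the degree is 2 — a double cone through the origin; a quadric.
Then, symmetries: the x ↦ −x reflection is a symmetry, so x appears only in even powers; it's symmetric under y → −y, forcing even powers of y; the z ↦ −z reflection is a symmetry, so z appears only in even powers.
Next, from the axis intercepts and sections: it meets the x-axis at x = 0 (among the integer gridlines); it crosses the y-axis at the gridline y = 0.
Finally, solving for integer coefficients yields p as stated.

x^2 + 2*y^2 - 2*z^2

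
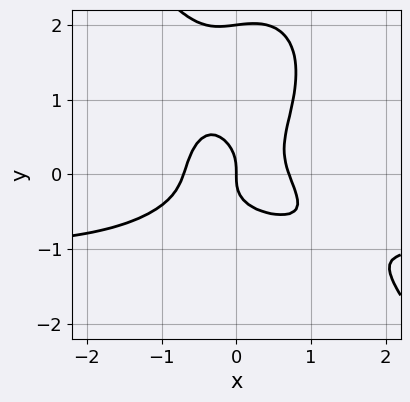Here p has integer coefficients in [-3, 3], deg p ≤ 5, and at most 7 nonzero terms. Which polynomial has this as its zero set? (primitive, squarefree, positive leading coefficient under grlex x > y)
2*x^3*y + y^4 + 2*x^3 - 2*y^3 - x

1. deg p = 4.
2. Against the integer gridlines: it crosses the x-axis at the gridline x = 0; among the integer gridlines, it crosses the y-axis at y ∈ {0, 2}.
3. Assembling these constraints gives the stated polynomial.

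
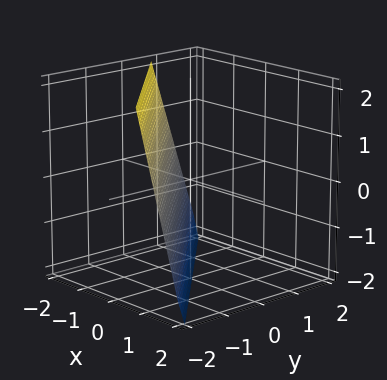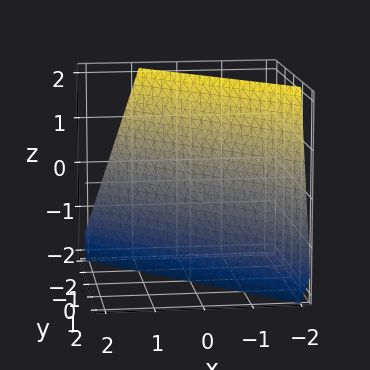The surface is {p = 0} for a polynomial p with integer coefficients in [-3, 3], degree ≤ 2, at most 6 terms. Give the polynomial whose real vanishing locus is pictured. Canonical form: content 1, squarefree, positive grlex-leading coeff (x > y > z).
3*x + 3*y + z + 2

(a) Degree: every cross-section is a straight line — this is a plane, so deg p = 1.
(b) From the axis intercepts and sections: it meets the z-axis at z = -2 (among the integer gridlines).
(c) Assembling these constraints gives the stated polynomial.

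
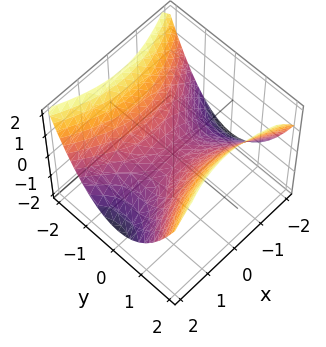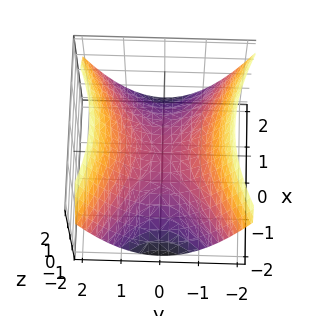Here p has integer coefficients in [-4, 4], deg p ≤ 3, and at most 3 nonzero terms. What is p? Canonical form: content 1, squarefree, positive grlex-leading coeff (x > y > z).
x^2 - 2*y^2 + 3*z

(a) The degree is 2 — a hyperbolic paraboloid; a quadric.
(b) Symmetries: it's symmetric under y → −y, forcing even powers of y; it's symmetric under x → −x, forcing even powers of x.
(c) From the visible intercepts: one z-axis crossing is at z = 0; it meets the x-axis at x = 0 (among the integer gridlines).
(d) Putting this together gives p.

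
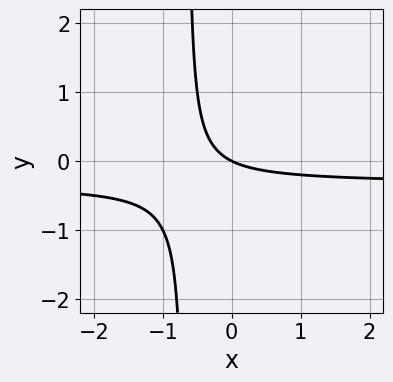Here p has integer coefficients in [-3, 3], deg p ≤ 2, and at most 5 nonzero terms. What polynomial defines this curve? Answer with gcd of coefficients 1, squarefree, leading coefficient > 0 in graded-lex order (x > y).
First, degree: a generic line meets the curve in up to 2 points, so deg p = 2.
Then, from the axis intercepts and sections: it crosses the x-axis at the gridline x = 0; it meets the y-axis at y = 0 (among the integer gridlines).
Finally, solving for integer coefficients yields p as stated.

3*x*y + x + 2*y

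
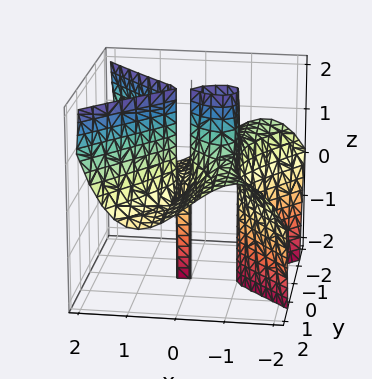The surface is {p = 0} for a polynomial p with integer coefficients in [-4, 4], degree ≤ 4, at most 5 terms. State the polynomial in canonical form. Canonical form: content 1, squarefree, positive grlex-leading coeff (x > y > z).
3*x^3 - 2*x*y^2 - 3*y^2*z + 2*x^2 - x

Degree: no degree-2 surface has this shape, so deg p = 3.
Checking where it meets the axes: every point of the y-axis in the box is on the surface; the x-axis gridline crossings are at x ∈ {-1, 0}; the visible z-axis segment lies entirely on the surface.
Putting this together gives p.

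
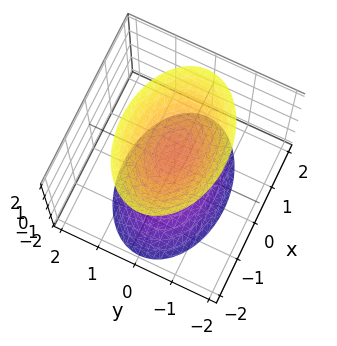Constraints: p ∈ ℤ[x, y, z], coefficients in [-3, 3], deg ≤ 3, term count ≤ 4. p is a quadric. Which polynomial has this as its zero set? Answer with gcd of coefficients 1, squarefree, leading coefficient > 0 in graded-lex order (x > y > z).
First, I count 2 distinct pieces. They look like related sheets of one shape, so recover p as a whole.
Then, the degree is 2 — two sheets facing apart; a quadric.
Next, symmetries: mirror symmetry z ↦ −z ⇒ only even powers of z; it's symmetric under y → −y, forcing even powers of y; mirror symmetry x ↦ −x ⇒ only even powers of x.
Next, observable constraints: no x-intercept at any integer in the box; no y-intercept at any integer in the box; among the integer gridlines, it crosses the z-axis at z ∈ {-1, 1}.
Finally, the integer polynomial consistent with all of this is the stated p.

x^2 + 2*y^2 - z^2 + 1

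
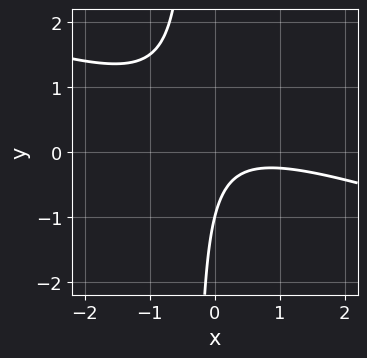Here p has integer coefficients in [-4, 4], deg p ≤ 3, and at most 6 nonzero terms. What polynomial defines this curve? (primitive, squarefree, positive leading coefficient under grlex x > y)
x^2 + 3*x*y - x + y + 1

(a) Degree: the shape is more complex than any degree-1 curve, so deg p = 2.
(b) Against the integer gridlines: it misses every integer gridline on the x-axis; one y-axis crossing is at y = -1.
(c) Solving for integer coefficients yields p as stated.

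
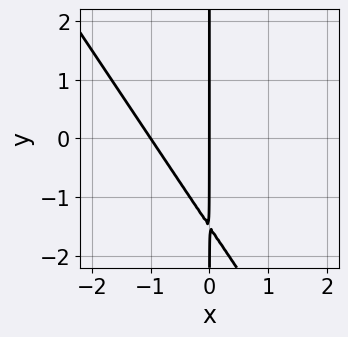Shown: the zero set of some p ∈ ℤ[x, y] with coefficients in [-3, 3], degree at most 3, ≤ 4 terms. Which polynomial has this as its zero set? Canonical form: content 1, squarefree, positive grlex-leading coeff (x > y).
3*x^2 + 2*x*y + 3*x

1. Degree: a generic line meets the curve in up to 2 points, so deg p = 2.
2. Checking where it meets the axes: the x-axis gridline crossings are at x ∈ {-1, 0}; the visible y-axis segment lies entirely on the curve.
3. Assembling these constraints gives the stated polynomial.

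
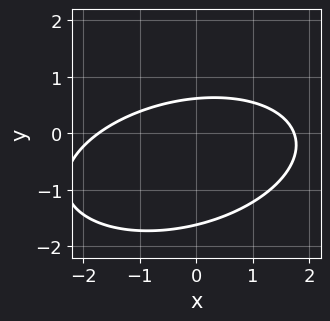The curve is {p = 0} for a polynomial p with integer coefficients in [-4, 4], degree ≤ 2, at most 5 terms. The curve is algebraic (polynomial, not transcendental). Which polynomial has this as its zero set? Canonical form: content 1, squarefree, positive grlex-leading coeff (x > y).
x^2 - x*y + 3*y^2 + 3*y - 3

The degree is 2 — a generic line meets the curve in up to 2 points.
Matching integer coefficients to the picture gives p.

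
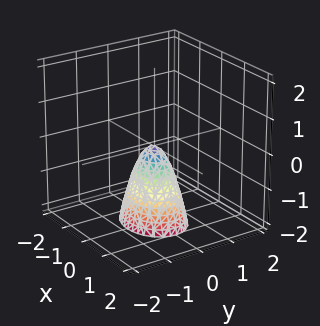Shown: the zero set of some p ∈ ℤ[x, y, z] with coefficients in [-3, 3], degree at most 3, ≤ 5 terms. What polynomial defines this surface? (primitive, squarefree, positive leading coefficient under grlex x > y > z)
1. The degree is 2 — a single bowl opening along one axis; a quadric.
2. Symmetries: the y ↦ −y reflection is a symmetry, so y appears only in even powers; it's symmetric under x → −x, forcing even powers of x.
3. Against the integer gridlines: it crosses the y-axis at the gridline y = 0; it crosses the x-axis at the gridline x = 0; one z-axis crossing is at z = 0.
4. Fitting integer coefficients to these (and the overall shape) gives p.

2*x^2 + 3*y^2 + z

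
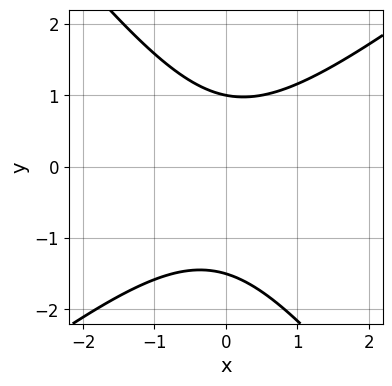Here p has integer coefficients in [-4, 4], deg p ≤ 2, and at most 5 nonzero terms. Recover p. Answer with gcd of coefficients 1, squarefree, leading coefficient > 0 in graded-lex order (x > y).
2*x^2 - x*y - 2*y^2 - y + 3

First, deg p = 2. The shape is more complex than any degree-1 curve.
Then, checking where it meets the axes: no x-intercept at any integer in the box; it meets the y-axis at y = 1 (among the integer gridlines).
Finally, assembling these constraints gives the stated polynomial.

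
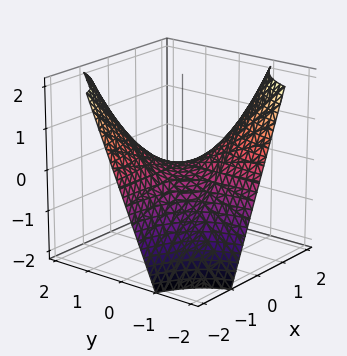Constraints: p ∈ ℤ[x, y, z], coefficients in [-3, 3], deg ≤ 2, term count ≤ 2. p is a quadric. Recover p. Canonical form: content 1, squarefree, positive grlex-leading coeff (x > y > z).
x*y + z

1. Degree: a hyperbolic paraboloid; a quadric, so deg p = 2.
2. From the visible intercepts: it crosses the z-axis at the gridline z = 0; the visible y-axis segment lies entirely on the surface.
3. Assembling these constraints gives the stated polynomial. Check: (2, 0, 0) on the x-axis lies on the surface, and p(2, 0, 0) = 0. ✓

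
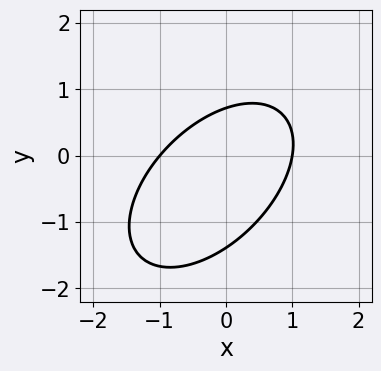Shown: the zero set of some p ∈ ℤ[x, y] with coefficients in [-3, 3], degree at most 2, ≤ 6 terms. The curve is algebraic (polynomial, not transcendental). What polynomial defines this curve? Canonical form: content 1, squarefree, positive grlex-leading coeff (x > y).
3*x^2 - 3*x*y + 3*y^2 + 2*y - 3

The degree is 2 — no degree-1 curve has this shape.
Checking where it meets the axes: the x-axis gridline crossings are at x ∈ {-1, 1}.
Solving for integer coefficients yields p as stated.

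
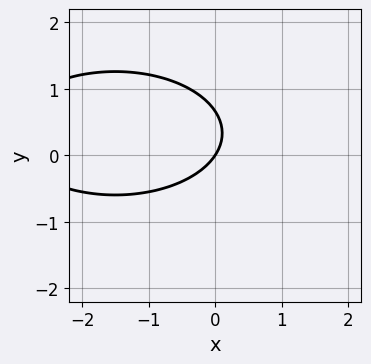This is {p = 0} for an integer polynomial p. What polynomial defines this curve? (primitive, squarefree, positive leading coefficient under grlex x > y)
x^2 + 3*y^2 + 3*x - 2*y

deg p = 2. The shape is more complex than any degree-1 curve.
Reading off the gridlines: one x-axis crossing is at x = 0; one y-axis crossing is at y = 0.
Matching integer coefficients to the picture gives p.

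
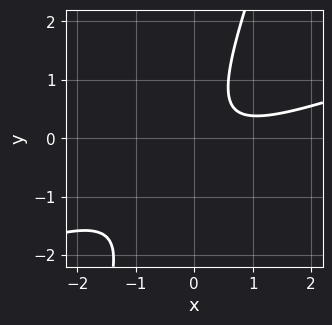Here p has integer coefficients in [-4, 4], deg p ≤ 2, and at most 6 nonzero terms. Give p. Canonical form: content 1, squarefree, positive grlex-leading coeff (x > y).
(a) deg p = 2. No degree-1 curve has this shape.
(b) From the axis intercepts and sections: the curve avoids every integer y-axis point in the box; it misses every integer gridline on the x-axis.
(c) Matching integer coefficients to the picture gives p.

x^2 - 3*x*y + y^2 - x + 1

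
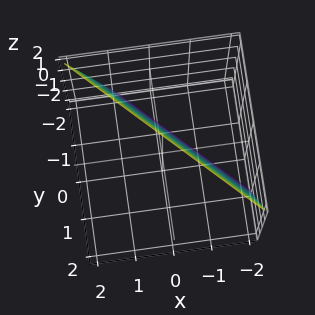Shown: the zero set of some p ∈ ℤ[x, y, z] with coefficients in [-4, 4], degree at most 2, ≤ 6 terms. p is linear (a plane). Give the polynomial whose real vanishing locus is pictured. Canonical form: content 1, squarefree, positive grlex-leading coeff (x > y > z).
1. Degree: the surface is flat (a plane), so deg p = 1.
2. Against the integer gridlines: one z-axis crossing is at z = 2.
3. Together with the visible shape, these determine p as stated.

3*x + 3*y - z + 2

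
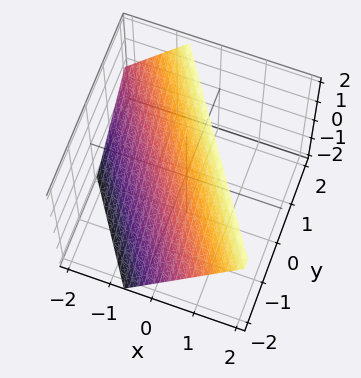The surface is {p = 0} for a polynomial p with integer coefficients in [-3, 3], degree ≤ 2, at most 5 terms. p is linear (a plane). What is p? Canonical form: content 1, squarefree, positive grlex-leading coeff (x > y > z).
(a) deg p = 1. The surface is flat (a plane).
(b) Observable constraints: it crosses the y-axis at the gridline y = -1; it meets the z-axis at z = 1 (among the integer gridlines).
(c) Putting this together gives p.

3*x + 2*y - 2*z + 2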